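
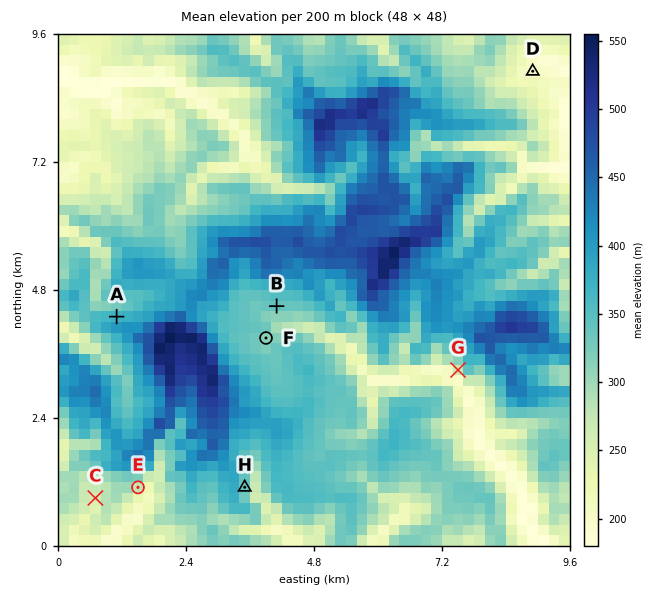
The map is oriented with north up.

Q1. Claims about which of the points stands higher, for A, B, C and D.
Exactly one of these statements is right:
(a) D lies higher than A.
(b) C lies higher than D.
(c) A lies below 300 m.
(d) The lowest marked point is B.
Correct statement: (b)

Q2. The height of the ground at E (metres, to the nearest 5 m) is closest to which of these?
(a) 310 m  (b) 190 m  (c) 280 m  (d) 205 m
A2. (c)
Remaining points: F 315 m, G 270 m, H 340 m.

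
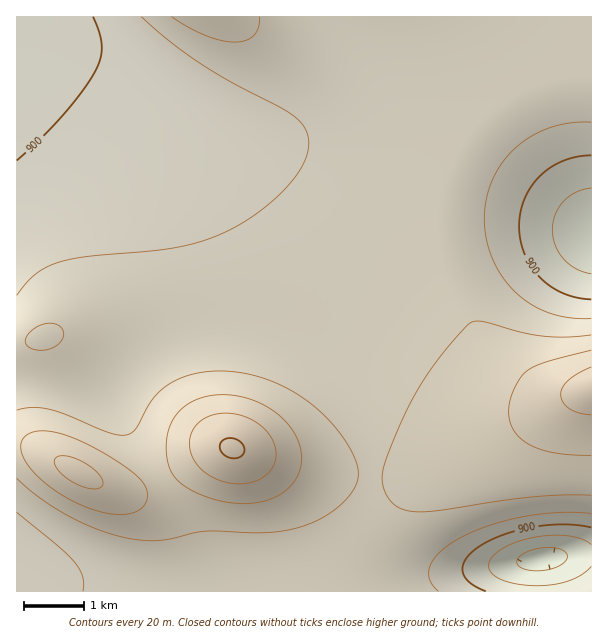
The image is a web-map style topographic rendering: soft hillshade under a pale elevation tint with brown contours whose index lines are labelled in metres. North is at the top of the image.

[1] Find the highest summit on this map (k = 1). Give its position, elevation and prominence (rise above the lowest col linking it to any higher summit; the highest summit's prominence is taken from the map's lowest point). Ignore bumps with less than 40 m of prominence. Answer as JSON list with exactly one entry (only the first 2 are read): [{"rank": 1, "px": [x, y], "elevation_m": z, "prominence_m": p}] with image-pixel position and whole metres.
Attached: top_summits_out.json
[{"rank": 1, "px": [233, 449], "elevation_m": 1002, "prominence_m": 150}]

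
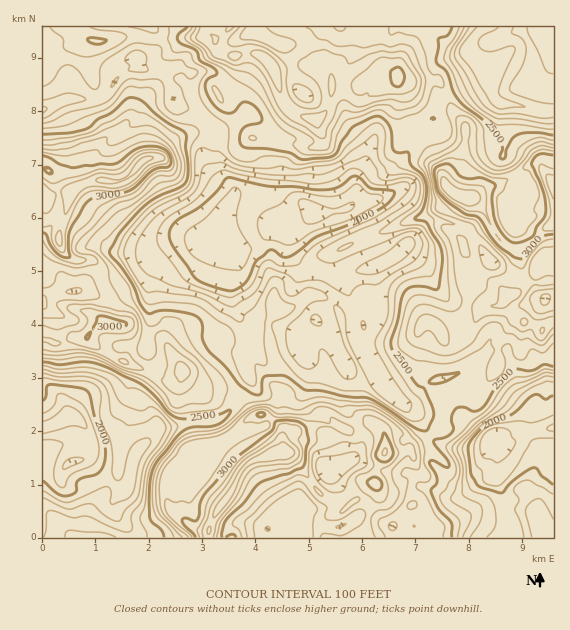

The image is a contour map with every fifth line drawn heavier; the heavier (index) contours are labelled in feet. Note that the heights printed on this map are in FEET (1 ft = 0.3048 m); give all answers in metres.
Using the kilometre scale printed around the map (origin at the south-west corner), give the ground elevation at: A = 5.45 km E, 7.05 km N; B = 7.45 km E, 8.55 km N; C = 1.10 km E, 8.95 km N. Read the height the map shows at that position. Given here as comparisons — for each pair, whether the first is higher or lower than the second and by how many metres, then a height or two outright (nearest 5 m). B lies higher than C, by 90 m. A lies lower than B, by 85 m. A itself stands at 715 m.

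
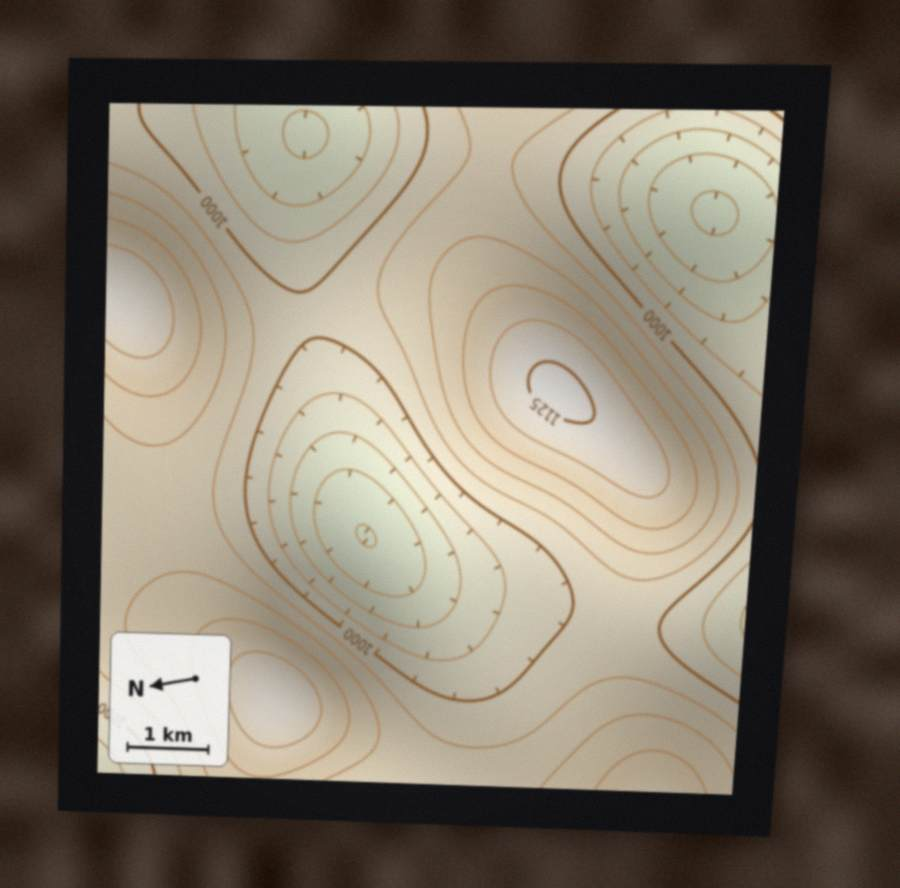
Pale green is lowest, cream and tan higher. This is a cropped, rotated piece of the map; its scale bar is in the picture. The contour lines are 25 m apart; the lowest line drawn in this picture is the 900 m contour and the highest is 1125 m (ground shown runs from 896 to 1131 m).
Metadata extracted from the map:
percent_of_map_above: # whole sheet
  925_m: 95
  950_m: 87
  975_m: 78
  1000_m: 64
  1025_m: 46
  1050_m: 27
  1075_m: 15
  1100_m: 7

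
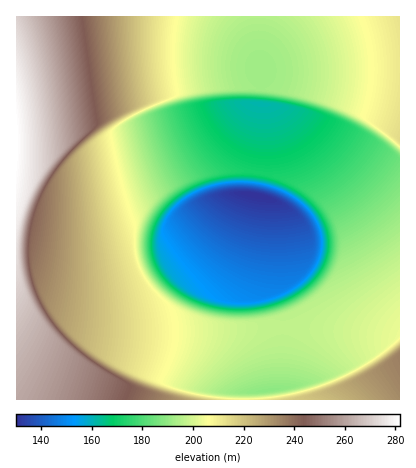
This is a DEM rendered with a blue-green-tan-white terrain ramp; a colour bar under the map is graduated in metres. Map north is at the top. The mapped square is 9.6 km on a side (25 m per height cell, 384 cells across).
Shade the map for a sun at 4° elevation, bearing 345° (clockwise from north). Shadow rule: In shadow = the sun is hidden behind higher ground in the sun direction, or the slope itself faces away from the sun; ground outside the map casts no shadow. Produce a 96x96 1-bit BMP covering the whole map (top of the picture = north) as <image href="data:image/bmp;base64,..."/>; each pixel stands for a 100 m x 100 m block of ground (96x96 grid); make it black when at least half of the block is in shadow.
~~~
<image width="96" height="96" href="data:image/bmp;base64,Qk2+BAAAAAAAAD4AAAAoAAAAYAAAAGAAAAABAAEAAAAAAIAEAAATCwAAEwsAAAIAAAAAAAAA////AAAAAAAAAAAAAAAAAAAAAAAAAAAAAAAAAAAAAAAAAAAAAAAAAAAAAAAAAAAAAAAAAAAAAAAAAAAAAAAAAAAAAAAAAAAAAAAAAAAAAAAAAAAAAAAAAAAAAAAAAAAAAAAAAAAAAAAAAAAAAAAAAAAAAAAAAAAAAAAAAAAAAAAAAAAAAAAAAAAAAAAAAAAAAAAAAAAAAAAAAAAAAAAAAAAAAAAAAAAAAAAAAAAAAAAAAAAAAAAAAAAAAAAAAAAAAAAAAAAAAAAAAAAAAAAAAAAAAAAAAAAAAAAAAAAAAAAAAAAAAAAAAAAAAAAAAAAAAAAAAAAAAAAAAAAAAAAAAAAAAAAAAAAAAAAAAAAAAAAAAAAAAAAAAAAAAAAAAAAAAAAAAAAAAAAAAAAAAAAAAAAAAAAAAAAAAAAAAAAAAAAAAAAAAAAAAAAAAAAAAAAAAAAAAAAAAAAAAAAAAAAAAAAAAAAAAAAAAAAAAAAAAAAAAAAAAAAAAAAAAAAAAAAAAAAAAAAAAAAAAAAAAAAAAAAAAAAAAAAAAAAAAAAAAAAAAAAAAAAAAAAAAAAAAAAAAAAAAAAAAAAAAAAAAAAAAAAAAAAAAAAAAAAAAAAAAAAAAAAAAAAAAAAAAAAAAAAAAAAAAAAAAAAAAAAAAAAAAAAAAAAAAAAAAAAAAAAAAAAAAAAAAAAAAAAAAAAAAAAAAAAAAAAAAAAAAAAAPAAAAAAAAAAQAAAAPgAAAAAAAAAYAAAAP4AAAAAAAAAYAAAAH8AAAAAAAAAcAAAAH/AAAAAAAAAcAAAAD/4AABwAAAAOAAAAB//wB/wAAAAPAAAAAf////wAAAAHAAAAAP////gAAAAHgAAAAD///+AAAAADwAAAAAf//wAAAAAD4AAAAAD/+AAAAAAB8AAAAAAAAAAAAAAA+AAAAAAAAAAAAAAAfAAAAAAAAAAAAAAAPgAAAAAAAAAAAAAAPwAAAAAAAAAAAAAAH8AAAAAAAAAAAAAAD+AAAAAAAAAAAAMAA/gAAAAAAAAAAA8AAfwAAAAAAAAAAB4AAP8AAAAAAAAAAHgAAD/AAAAAAAAAAfAAAB/wAAAAAAAAB+AAAAf+AAAAAAAAH4AAAAP/gAAAAAAA/gAAAAD/+AAAAAAH+AAAAAAf/4AAAAB/4AAAAAAH//4AAB//gAAAAAAA///////8AAAAAAAAH//////gAAAAAAAAAf////4AAAAAAAAAAA///8AAAAAAAAAAAAAAAAAAAAAAAAAAAAAAAAAAAAAAAAAAAAAAAAAAAAAAAAAAAAAAAAAAAAAAAAAAAAAAAAAAAAAAAAAAAAAAAAAAAAAAAAAAAAAAAAAAAAAAAAAAAAAAAAAAAAAAAAAAAAAAAAAAAAAAAAAAAAAAAAAAAAAAAAAAAAAAAAAAAAAAAAAAAAAAAAAAAAAAAAAAAAAAAAAAAAAAAAAAAAAAAAAAAAAAAAAAAAAAAAAAAAAAAAAAAAAAAAAAAAAAAAAAAAAAAAAAAAAAAAAAAAAAAAAAAAAAAAAAAAAAAAAAAAA="/>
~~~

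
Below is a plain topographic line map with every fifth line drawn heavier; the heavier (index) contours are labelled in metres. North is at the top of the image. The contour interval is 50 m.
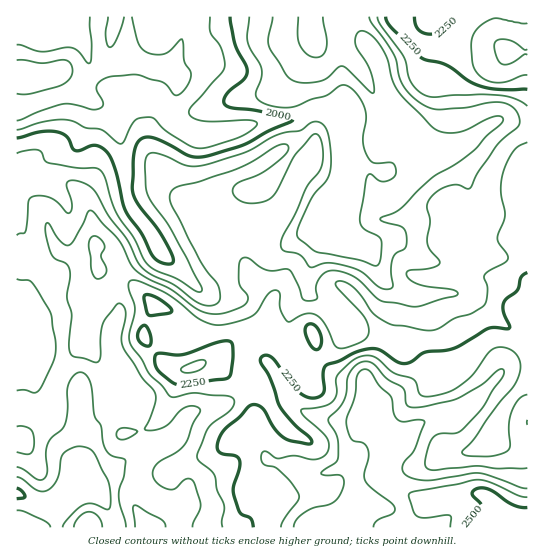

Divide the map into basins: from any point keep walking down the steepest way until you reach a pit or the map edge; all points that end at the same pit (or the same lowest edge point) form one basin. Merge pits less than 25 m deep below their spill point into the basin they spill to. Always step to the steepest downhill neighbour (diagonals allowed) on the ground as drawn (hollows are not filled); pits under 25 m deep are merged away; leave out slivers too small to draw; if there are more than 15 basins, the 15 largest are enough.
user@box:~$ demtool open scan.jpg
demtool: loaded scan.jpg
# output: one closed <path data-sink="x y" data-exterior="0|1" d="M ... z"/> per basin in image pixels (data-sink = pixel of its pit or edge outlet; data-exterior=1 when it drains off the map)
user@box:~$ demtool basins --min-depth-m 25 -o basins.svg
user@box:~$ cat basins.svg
<path data-sink="17 17" data-exterior="1" d="M527 16l-510 0-1 423 5 1 31-29 5-29 11-20 17-24 10-33-3-15 7-20 15 1 17 12 24 22-11 22 0 11 11 15 12 12 11 4 15-1 10-5 7 0 8 4 22 15 9 16 4 12 1 26-15 0-18 13-11 6-24 6-19 13-28 35 0 4 8 15 380 0z"/><path data-sink="17 494" data-exterior="1" d="M99 269l-7 21 3 15-10 33-17 24-11 20-4 27-32 31-5 1 1 87 129 0-7-19 32-40 15-8 24-6 29-19 16-1-2-25-4-12-9-16-30-19-7 0-16 6-9 0-11-4-23-27 0-11 11-22-36-32-5-2z"/>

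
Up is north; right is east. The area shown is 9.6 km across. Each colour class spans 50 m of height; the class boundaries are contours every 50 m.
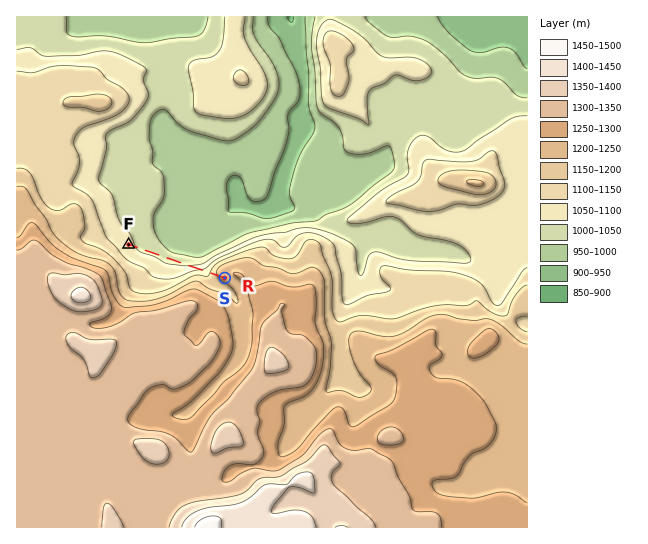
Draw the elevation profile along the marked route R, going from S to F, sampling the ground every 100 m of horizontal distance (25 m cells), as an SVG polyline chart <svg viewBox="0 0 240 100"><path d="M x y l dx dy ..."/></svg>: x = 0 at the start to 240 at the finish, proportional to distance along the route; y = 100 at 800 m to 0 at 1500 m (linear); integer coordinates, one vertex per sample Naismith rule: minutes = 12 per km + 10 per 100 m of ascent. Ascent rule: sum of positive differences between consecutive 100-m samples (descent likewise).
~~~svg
<svg viewBox="0 0 240 100"><path d="M0 39l13 2 12 4 13 5 12 5 13 3 13 3 12 3 13 1 12 1 13 1 13 0 12 0 13-1 12 0 13 0 13 0 12-1 13-1 12-2 1 0"/></svg>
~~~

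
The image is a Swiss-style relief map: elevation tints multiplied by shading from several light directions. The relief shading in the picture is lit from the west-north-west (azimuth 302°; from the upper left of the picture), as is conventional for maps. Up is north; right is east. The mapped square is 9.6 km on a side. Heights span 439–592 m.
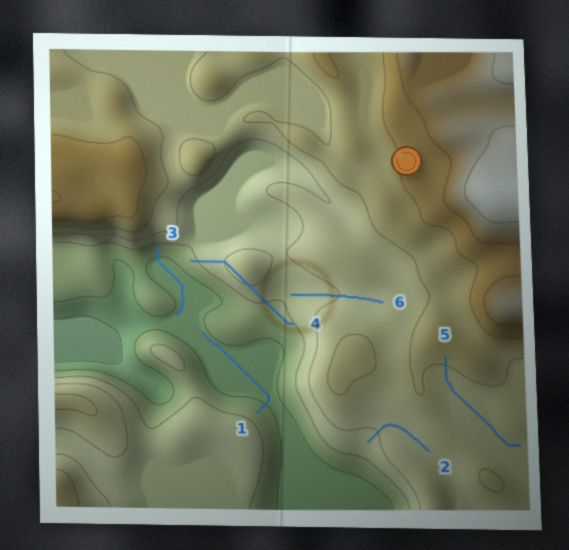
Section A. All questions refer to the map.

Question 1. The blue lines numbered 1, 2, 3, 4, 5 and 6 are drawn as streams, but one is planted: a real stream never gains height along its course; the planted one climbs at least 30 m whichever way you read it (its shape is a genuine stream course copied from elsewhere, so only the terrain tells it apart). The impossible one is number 4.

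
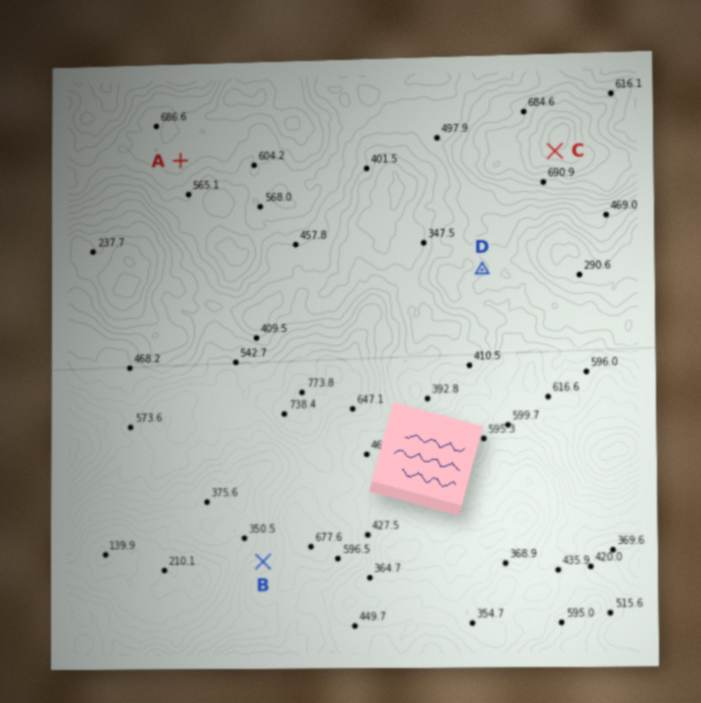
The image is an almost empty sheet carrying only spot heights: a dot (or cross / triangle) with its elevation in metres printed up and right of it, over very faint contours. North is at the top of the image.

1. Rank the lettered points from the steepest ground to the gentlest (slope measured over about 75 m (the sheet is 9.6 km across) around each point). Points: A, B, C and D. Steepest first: B C D A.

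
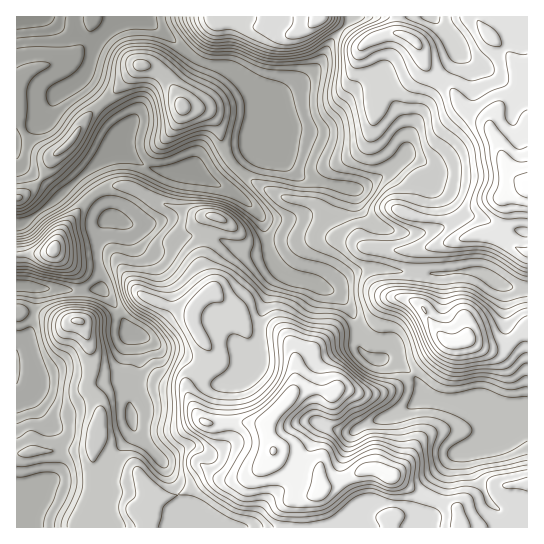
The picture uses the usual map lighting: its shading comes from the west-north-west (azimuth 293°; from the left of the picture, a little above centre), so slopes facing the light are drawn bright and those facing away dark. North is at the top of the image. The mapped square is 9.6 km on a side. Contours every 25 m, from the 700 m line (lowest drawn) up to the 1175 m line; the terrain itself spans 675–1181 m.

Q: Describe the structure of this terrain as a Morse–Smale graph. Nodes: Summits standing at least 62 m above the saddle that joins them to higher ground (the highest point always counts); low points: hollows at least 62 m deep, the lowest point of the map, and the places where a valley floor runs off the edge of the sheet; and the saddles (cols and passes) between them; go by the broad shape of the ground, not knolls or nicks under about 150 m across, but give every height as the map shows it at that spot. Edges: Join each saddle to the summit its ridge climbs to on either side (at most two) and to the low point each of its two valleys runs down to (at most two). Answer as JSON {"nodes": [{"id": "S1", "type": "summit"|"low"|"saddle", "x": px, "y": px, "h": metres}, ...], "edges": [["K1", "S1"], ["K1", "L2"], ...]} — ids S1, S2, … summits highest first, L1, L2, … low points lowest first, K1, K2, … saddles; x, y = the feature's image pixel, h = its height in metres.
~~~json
{"nodes": [
{"id": "S1", "type": "summit", "x": 527, "y": 182, "h": 1181},
{"id": "S2", "type": "summit", "x": 274, "y": 451, "h": 1177},
{"id": "S3", "type": "summit", "x": 465, "y": 339, "h": 1162},
{"id": "S4", "type": "summit", "x": 321, "y": 17, "h": 1097},
{"id": "S5", "type": "summit", "x": 54, "y": 249, "h": 1014},
{"id": "S6", "type": "summit", "x": 79, "y": 321, "h": 1004},
{"id": "S7", "type": "summit", "x": 182, "y": 106, "h": 960},
{"id": "L1", "type": "low", "x": 17, "y": 17, "h": 675},
{"id": "L2", "type": "low", "x": 17, "y": 225, "h": 727},
{"id": "L3", "type": "low", "x": 17, "y": 286, "h": 760},
{"id": "K1", "type": "saddle", "x": 343, "y": 29, "h": 948},
{"id": "K2", "type": "saddle", "x": 86, "y": 383, "h": 928},
{"id": "K3", "type": "saddle", "x": 413, "y": 374, "h": 926},
{"id": "K4", "type": "saddle", "x": 206, "y": 235, "h": 902},
{"id": "K5", "type": "saddle", "x": 34, "y": 313, "h": 844},
{"id": "K6", "type": "saddle", "x": 267, "y": 246, "h": 839},
{"id": "K7", "type": "saddle", "x": 95, "y": 193, "h": 838},
{"id": "K8", "type": "saddle", "x": 234, "y": 166, "h": 836},
{"id": "K9", "type": "saddle", "x": 119, "y": 311, "h": 828},
{"id": "K10", "type": "saddle", "x": 41, "y": 181, "h": 827},
{"id": "K11", "type": "saddle", "x": 98, "y": 258, "h": 818},
{"id": "K12", "type": "saddle", "x": 205, "y": 62, "h": 792}],
"edges": [["K1", "S1"], ["K1", "S4"], ["K1", "L1"], ["K2", "S2"], ["K2", "S6"], ["K2", "L1"], ["K3", "S2"], ["K3", "S3"], ["K3", "L1"], ["K4", "S1"], ["K4", "S2"], ["K4", "L1"], ["K4", "L3"], ["K5", "S6"], ["K5", "L1"], ["K5", "L3"], ["K6", "S1"], ["K6", "L1"], ["K6", "L2"], ["K7", "S1"], ["K7", "S5"], ["K7", "L2"], ["K7", "L3"], ["K8", "S1"], ["K8", "S7"], ["K8", "L1"], ["K8", "L2"], ["K9", "S2"], ["K9", "S6"], ["K9", "L1"], ["K9", "L3"], ["K10", "S7"], ["K10", "L1"], ["K10", "L2"], ["K11", "S2"], ["K11", "S5"], ["K11", "L3"], ["K12", "S4"], ["K12", "S7"], ["K12", "L1"]]}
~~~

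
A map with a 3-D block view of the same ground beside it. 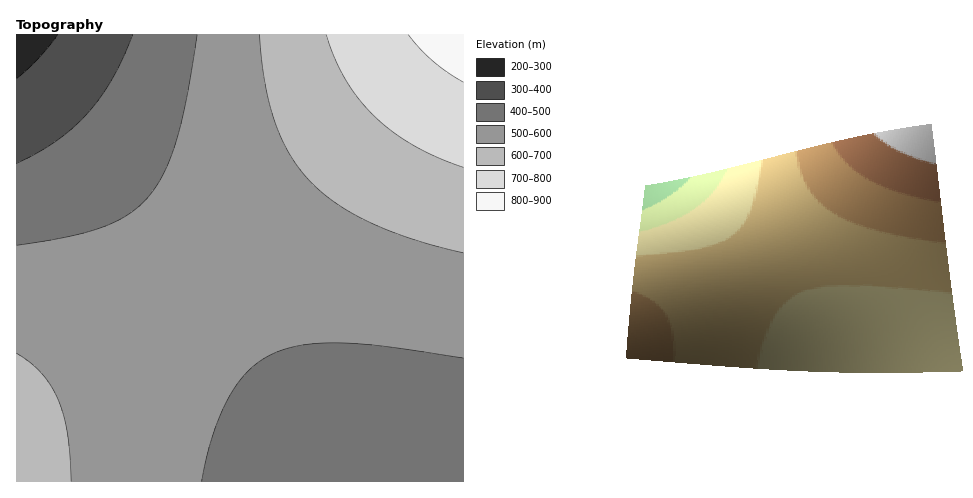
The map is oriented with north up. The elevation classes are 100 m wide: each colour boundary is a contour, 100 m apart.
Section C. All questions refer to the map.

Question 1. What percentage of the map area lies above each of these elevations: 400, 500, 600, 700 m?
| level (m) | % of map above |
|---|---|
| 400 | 95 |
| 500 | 69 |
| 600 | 20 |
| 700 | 6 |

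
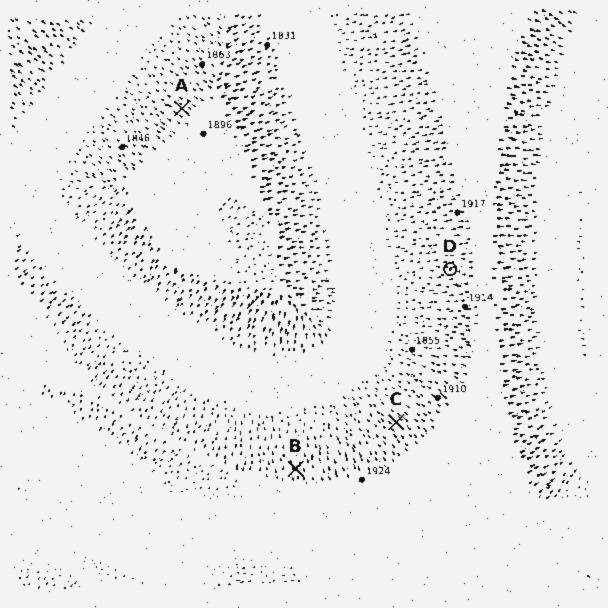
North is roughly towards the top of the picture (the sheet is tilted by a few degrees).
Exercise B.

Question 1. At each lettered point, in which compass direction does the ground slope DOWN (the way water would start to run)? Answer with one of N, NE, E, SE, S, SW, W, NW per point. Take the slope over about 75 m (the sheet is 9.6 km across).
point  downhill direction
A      NW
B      N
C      NW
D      W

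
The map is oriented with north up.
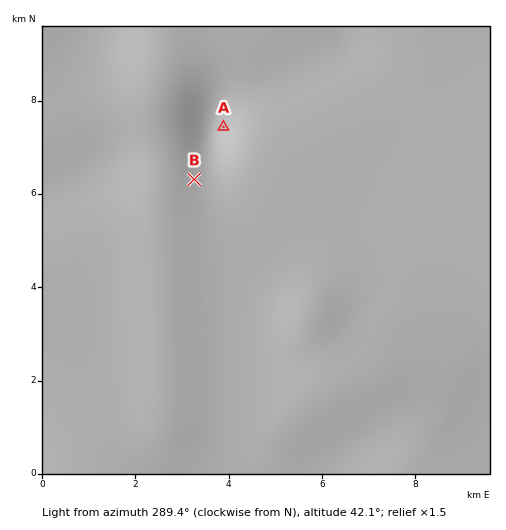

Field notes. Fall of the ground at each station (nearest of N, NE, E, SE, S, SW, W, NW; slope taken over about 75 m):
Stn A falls W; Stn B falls NE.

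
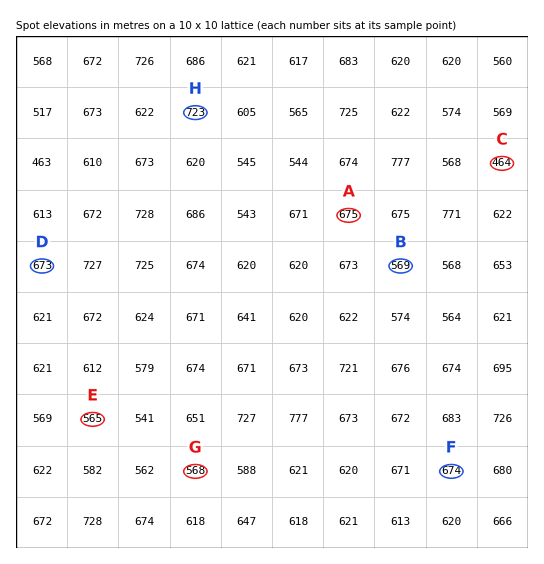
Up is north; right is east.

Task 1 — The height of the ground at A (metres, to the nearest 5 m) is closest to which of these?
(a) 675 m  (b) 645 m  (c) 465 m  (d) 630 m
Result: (a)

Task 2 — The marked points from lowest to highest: G F H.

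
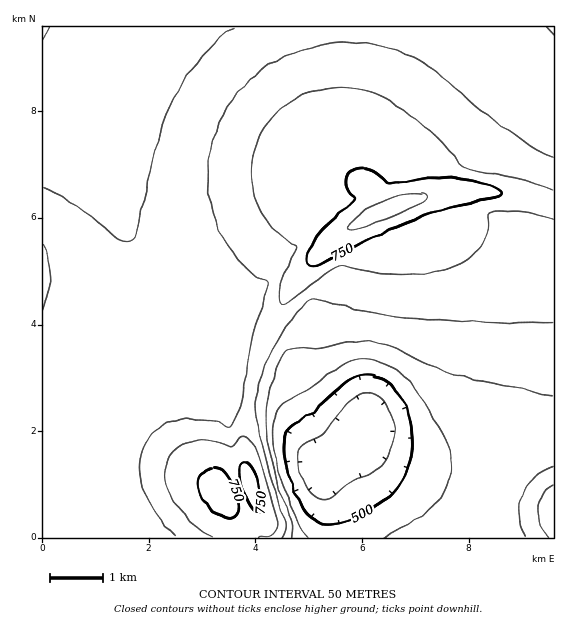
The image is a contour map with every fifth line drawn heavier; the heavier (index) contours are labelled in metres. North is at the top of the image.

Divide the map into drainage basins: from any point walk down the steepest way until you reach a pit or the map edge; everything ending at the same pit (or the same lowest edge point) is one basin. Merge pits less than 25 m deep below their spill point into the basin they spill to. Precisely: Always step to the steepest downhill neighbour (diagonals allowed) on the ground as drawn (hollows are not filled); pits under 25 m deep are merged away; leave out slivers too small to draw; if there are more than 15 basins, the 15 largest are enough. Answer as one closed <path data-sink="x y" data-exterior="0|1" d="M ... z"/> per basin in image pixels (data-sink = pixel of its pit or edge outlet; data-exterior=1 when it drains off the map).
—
<path data-sink="43 27" data-exterior="1" d="M553 26l-511 1 1 511 195-1-4-21-13-19 29-12-5-20-2-24 7-50 7-30 20-50 17-28 19-23 27-25 32-20 28-12 29-8 32-4 30 0 24 3 34 9 5 0z"/><path data-sink="365 431" data-exterior="0" d="M491 191l-30 0-32 4-29 8-23 10-28 16-16 12-20 19-19 23-11 16-16 32-14 46-10 64 2 24 5 20-29 12 13 19 5 22 315-1 0-333-33-9z"/>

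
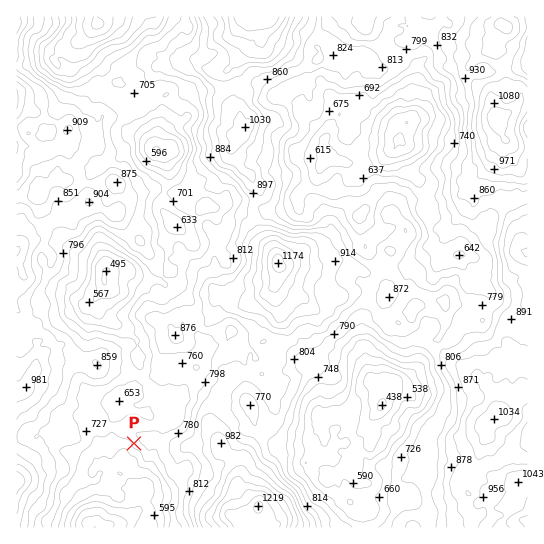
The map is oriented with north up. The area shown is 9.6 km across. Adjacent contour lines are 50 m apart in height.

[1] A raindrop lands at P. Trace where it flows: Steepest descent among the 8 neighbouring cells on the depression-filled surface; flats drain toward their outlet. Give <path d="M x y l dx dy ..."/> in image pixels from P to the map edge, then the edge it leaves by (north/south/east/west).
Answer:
<path d="M134 443l-1 2-3 0-7 8 0 6-2 3 0 11 10 10 4 0 8 8 0 3-6 8 1 1 0 7-12 12-9 0-2 1-2 0-4 4"/>
exit: south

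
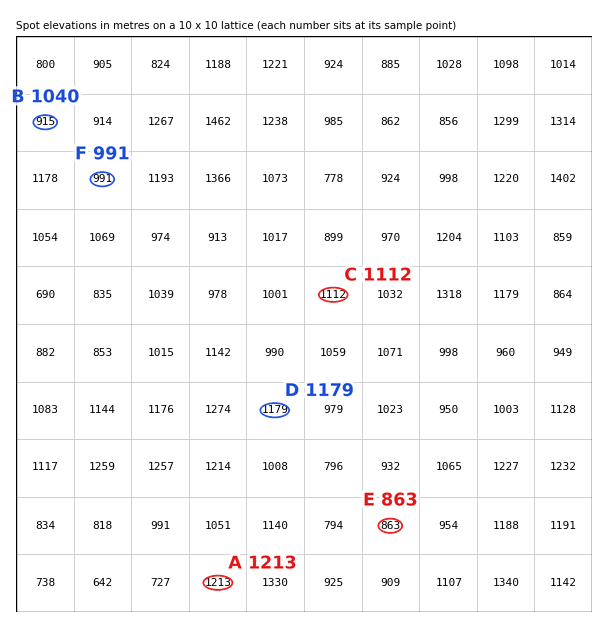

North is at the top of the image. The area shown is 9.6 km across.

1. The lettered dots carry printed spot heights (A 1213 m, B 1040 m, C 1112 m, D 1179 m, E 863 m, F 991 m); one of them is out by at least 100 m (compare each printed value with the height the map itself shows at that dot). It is B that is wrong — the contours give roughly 915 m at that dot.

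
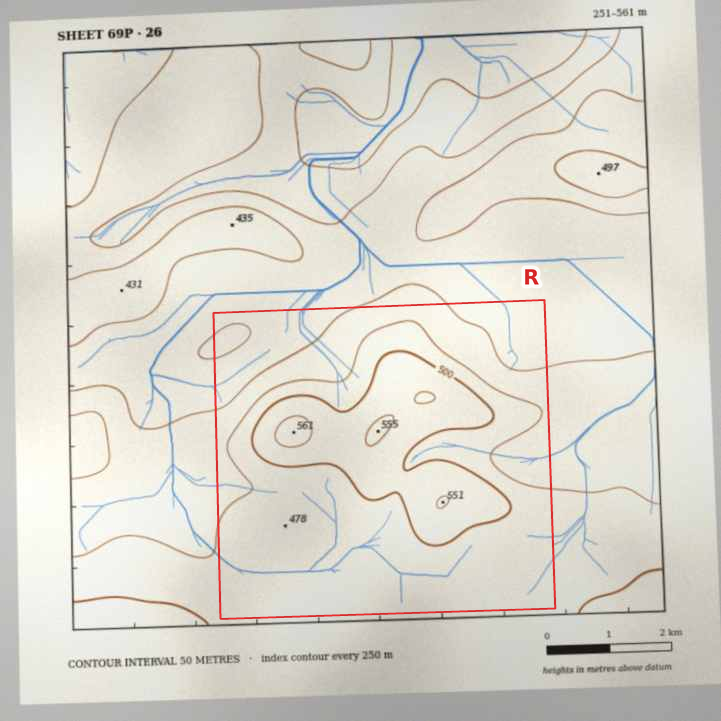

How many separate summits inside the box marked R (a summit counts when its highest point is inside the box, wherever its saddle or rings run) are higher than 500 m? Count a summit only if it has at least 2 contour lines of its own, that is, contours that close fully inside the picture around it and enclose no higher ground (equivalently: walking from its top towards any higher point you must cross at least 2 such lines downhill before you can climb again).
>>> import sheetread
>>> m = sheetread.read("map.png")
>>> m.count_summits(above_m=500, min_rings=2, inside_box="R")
1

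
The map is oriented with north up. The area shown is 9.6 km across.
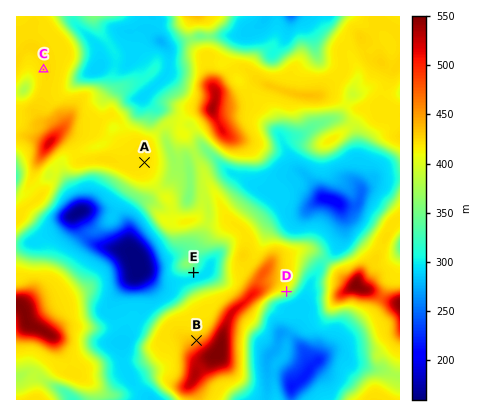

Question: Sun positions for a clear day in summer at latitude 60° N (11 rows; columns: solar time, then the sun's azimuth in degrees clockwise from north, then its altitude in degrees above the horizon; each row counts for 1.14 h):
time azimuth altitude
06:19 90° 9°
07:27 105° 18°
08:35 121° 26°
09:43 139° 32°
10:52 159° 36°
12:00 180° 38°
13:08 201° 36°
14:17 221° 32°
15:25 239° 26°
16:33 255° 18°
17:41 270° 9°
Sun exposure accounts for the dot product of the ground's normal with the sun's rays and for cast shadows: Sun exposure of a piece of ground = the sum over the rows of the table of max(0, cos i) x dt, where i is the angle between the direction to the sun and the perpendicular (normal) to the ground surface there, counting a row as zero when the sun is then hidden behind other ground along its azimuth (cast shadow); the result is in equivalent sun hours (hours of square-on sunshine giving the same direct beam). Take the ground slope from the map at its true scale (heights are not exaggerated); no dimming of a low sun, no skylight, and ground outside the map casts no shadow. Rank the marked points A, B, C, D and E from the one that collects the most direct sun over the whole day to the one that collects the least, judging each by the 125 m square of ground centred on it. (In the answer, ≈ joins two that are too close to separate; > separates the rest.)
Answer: D ≈ E > C ≈ A > B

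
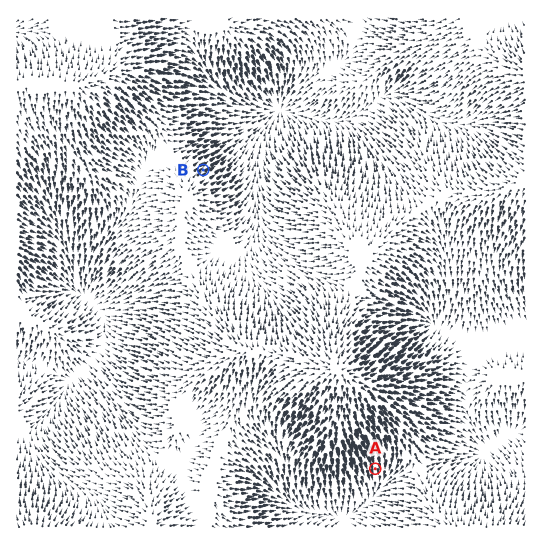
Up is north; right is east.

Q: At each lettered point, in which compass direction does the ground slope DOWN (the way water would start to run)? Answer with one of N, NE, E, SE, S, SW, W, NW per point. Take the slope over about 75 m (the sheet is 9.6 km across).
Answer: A S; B NE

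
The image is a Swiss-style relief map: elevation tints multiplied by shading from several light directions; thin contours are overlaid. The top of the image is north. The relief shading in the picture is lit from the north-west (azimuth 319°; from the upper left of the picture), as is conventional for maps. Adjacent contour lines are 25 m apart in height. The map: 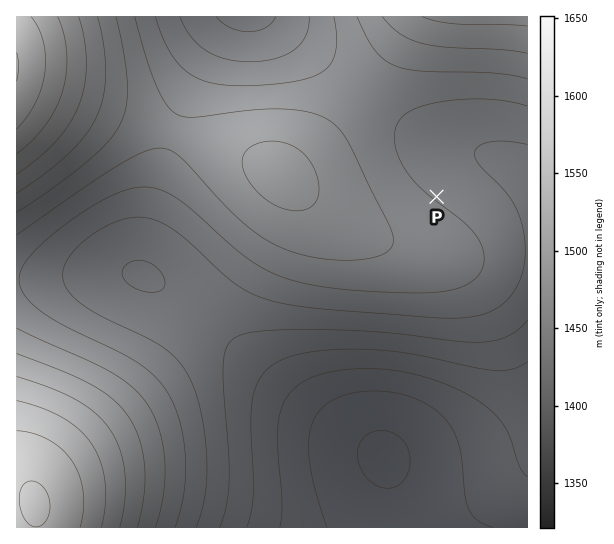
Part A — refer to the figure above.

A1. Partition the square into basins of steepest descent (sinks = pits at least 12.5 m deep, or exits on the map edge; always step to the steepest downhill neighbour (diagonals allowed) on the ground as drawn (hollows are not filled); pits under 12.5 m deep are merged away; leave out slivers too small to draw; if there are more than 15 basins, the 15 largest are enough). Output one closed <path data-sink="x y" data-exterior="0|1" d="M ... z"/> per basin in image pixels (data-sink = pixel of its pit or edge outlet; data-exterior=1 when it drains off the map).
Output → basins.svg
<path data-sink="385 457" data-exterior="0" d="M527 16l-113 0-31 49-40 50-42 45-19 13-31-14-212-72-18-6-5 1 1 446 511-1z"/><path data-sink="247 17" data-exterior="1" d="M413 16l-396 0-1 65 23 6 212 72 31 14 21-15 53-59 33-44z"/>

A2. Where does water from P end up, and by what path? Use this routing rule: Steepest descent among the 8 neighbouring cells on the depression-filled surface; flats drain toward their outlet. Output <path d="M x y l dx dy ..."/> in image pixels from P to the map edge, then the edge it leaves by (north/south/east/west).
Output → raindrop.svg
<path d="M437 197l37-38 28 0 13 7 12 8"/>
exit: east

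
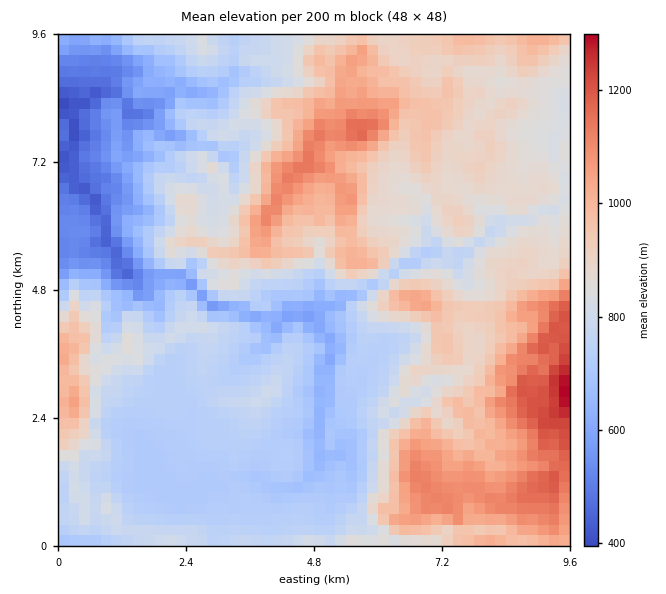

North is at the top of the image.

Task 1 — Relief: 390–1310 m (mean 830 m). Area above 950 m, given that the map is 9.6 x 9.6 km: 21.9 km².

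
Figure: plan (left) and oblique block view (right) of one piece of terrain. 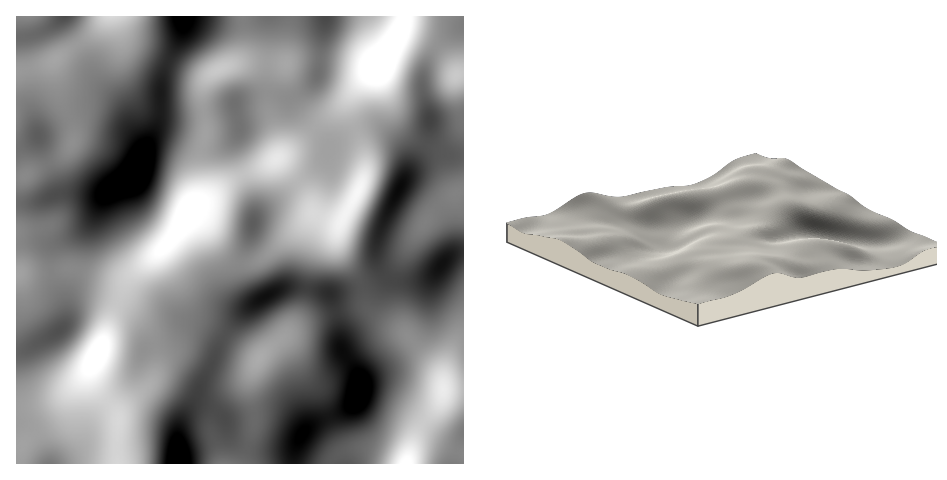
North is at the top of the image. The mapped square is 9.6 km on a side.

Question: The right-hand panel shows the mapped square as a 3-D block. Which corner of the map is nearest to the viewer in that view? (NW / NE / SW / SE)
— SW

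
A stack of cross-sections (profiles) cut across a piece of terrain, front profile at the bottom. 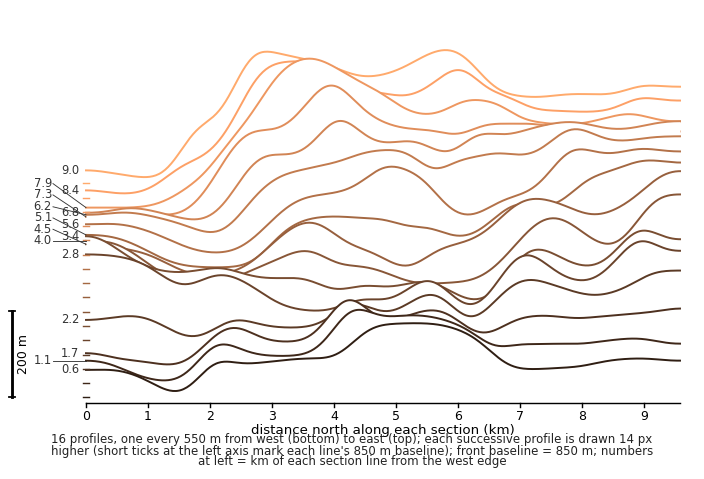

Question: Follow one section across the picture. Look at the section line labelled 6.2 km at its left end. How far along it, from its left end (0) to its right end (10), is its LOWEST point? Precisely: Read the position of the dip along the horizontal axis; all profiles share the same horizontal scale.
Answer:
2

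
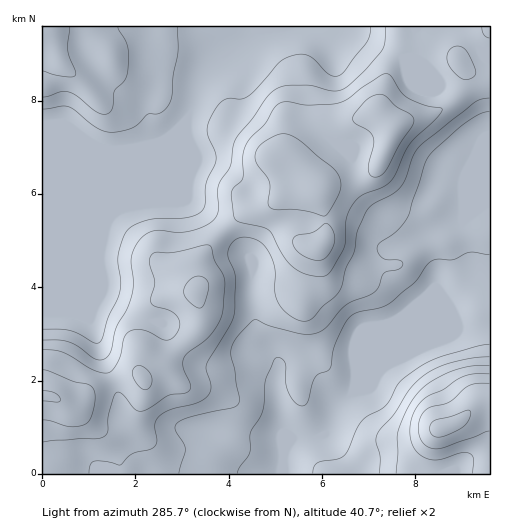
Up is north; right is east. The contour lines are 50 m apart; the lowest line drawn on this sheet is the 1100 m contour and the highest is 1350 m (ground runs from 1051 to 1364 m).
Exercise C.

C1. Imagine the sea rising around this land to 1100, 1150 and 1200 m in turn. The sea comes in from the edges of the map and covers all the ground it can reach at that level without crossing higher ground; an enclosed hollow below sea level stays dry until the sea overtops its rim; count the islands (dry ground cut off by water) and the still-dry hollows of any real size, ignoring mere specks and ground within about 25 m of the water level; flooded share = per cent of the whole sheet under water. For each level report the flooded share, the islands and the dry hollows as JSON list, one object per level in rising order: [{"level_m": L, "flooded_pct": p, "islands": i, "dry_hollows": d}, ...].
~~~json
[{"level_m": 1100, "flooded_pct": 11, "islands": 0, "dry_hollows": 0}, {"level_m": 1150, "flooded_pct": 42, "islands": 0, "dry_hollows": 0}, {"level_m": 1200, "flooded_pct": 59, "islands": 0, "dry_hollows": 0}]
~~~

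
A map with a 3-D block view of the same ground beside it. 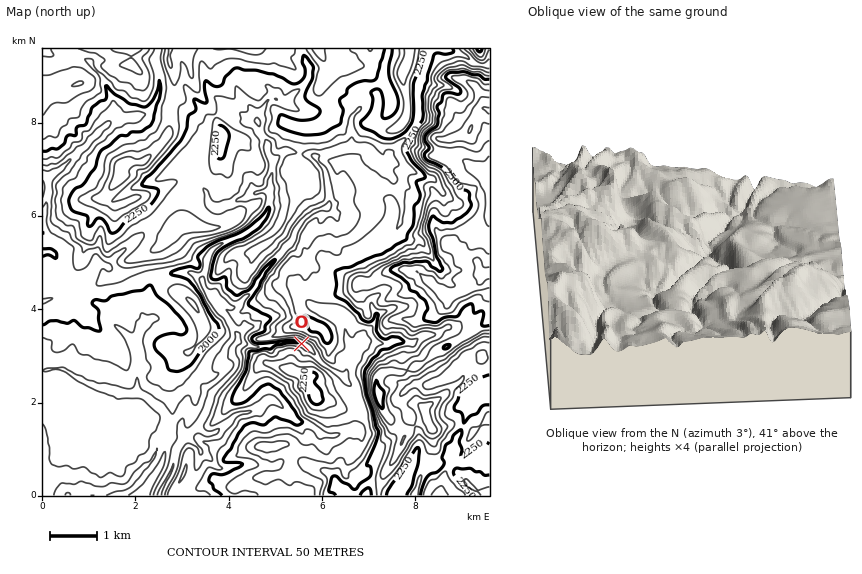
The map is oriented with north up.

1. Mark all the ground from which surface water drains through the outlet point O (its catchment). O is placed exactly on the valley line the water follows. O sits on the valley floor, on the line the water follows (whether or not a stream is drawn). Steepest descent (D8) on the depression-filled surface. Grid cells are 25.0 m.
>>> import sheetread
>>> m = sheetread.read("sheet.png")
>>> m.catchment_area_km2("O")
7.753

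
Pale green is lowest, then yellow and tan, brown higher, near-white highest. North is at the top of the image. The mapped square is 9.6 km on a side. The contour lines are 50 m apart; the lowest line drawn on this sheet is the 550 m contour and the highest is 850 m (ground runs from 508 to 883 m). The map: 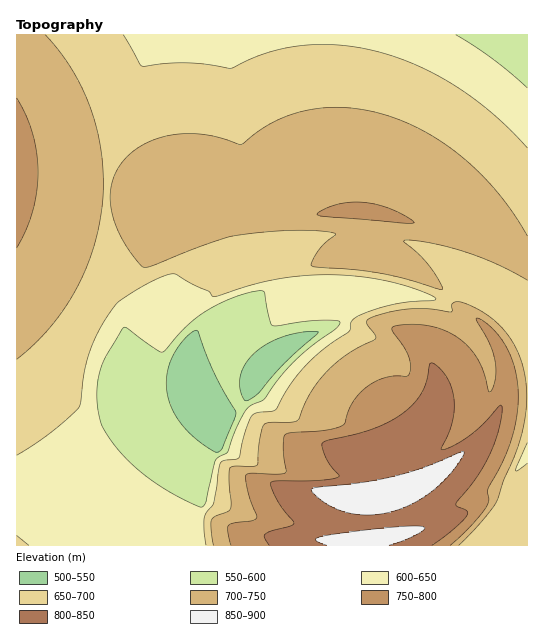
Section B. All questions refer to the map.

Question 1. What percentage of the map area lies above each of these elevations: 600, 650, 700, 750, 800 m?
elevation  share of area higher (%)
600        90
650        73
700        46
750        16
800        8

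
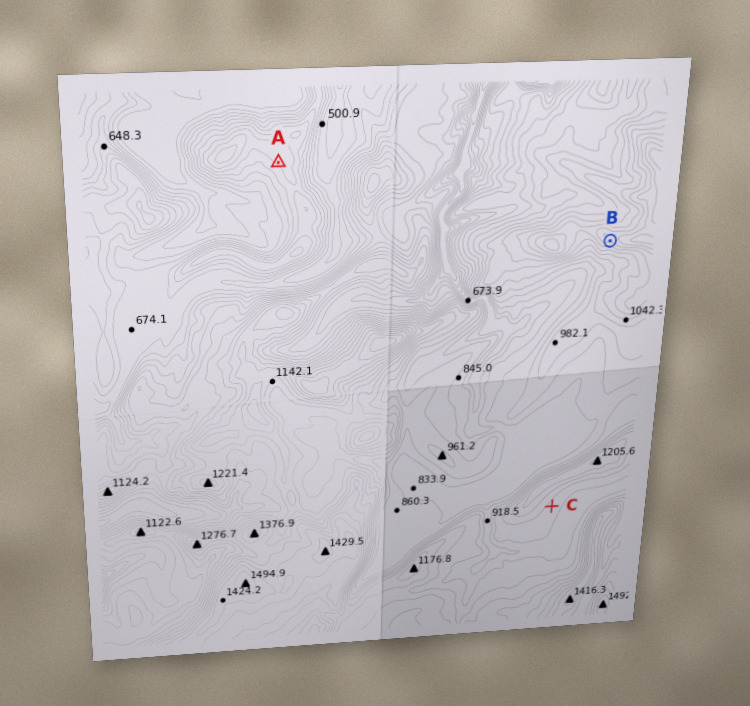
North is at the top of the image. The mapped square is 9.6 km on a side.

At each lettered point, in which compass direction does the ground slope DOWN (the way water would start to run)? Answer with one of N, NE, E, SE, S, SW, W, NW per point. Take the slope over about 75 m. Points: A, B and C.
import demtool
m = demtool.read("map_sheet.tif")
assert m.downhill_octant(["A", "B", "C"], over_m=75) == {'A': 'SW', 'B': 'S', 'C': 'SE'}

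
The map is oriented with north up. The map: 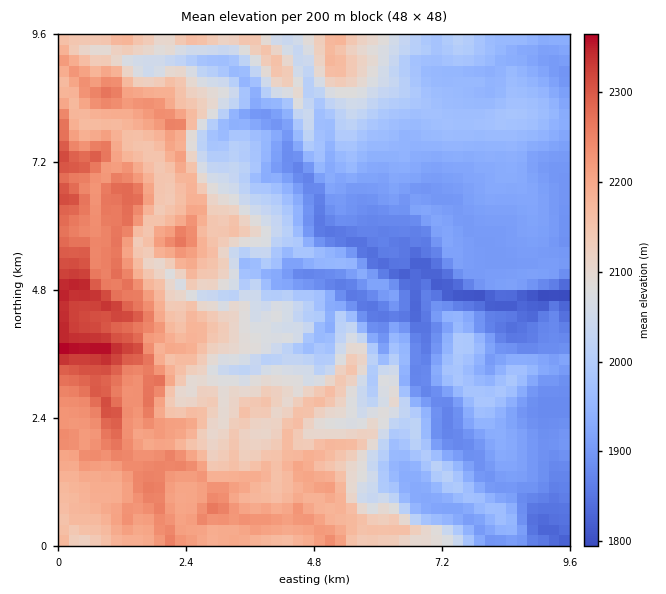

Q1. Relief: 1780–2370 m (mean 2050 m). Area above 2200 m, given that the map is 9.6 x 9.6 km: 17.1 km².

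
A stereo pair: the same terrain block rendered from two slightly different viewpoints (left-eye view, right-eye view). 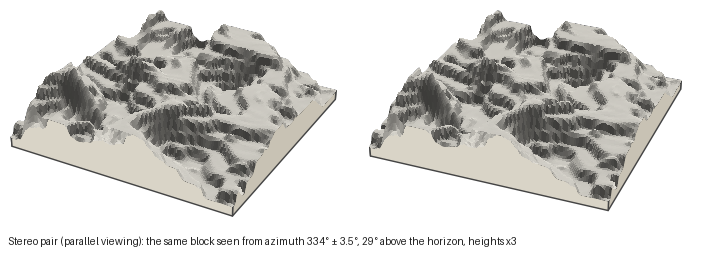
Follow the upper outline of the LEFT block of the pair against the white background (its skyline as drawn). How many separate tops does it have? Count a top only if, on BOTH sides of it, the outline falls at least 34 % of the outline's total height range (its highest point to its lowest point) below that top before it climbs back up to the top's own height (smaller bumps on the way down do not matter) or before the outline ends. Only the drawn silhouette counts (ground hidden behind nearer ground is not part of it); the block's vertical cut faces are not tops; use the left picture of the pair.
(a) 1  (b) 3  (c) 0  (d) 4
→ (a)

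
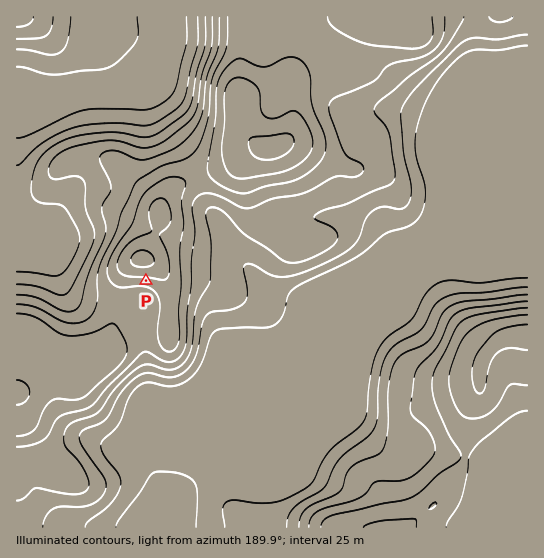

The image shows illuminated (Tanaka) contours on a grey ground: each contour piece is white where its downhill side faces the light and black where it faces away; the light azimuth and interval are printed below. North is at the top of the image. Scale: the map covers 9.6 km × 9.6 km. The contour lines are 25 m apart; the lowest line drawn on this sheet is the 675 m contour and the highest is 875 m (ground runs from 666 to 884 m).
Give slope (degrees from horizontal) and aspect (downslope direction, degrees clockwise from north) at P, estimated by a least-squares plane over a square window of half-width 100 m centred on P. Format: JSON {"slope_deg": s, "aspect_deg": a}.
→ {"slope_deg": 8, "aspect_deg": 188}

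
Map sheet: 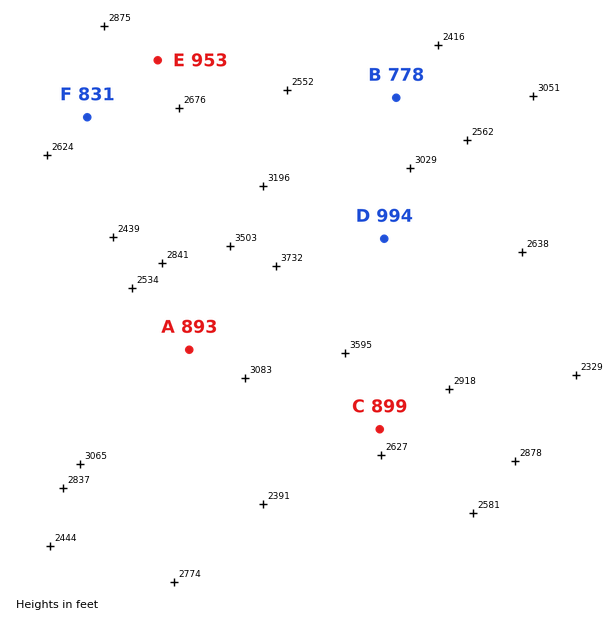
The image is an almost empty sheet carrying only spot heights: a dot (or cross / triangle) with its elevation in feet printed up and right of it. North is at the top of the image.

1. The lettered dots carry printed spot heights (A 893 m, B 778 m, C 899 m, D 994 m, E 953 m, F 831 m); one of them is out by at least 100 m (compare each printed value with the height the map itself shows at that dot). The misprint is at E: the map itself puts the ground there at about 803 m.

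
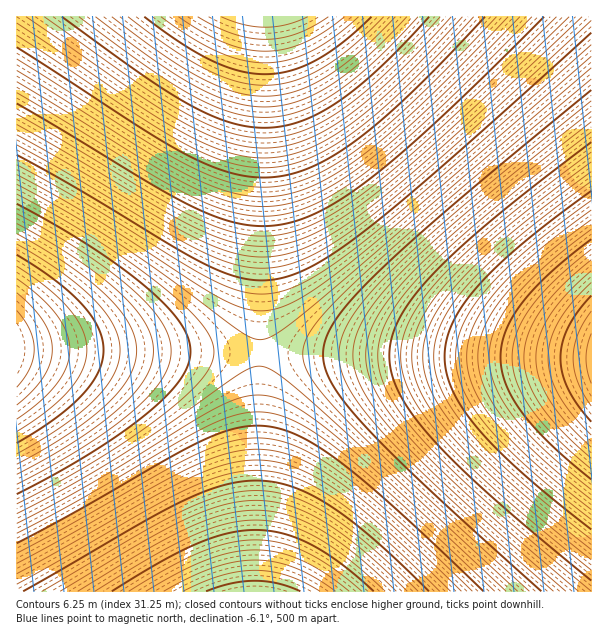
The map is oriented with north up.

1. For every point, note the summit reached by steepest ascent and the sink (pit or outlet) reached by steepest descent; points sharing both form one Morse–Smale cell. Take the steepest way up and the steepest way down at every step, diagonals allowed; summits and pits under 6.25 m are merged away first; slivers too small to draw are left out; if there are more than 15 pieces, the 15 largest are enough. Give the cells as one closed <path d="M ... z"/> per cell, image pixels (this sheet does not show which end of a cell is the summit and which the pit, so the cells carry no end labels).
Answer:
<path d="M591 16l-326 1-5 337 332 3z"/><path d="M264 16l-248 1 1 332 242 4z"/><path d="M356 354l-97 0-3 237 335 1 1-233-26-3z"/><path d="M38 349l-22 1 0 241 239 1 3-40 1-198-10-2z"/>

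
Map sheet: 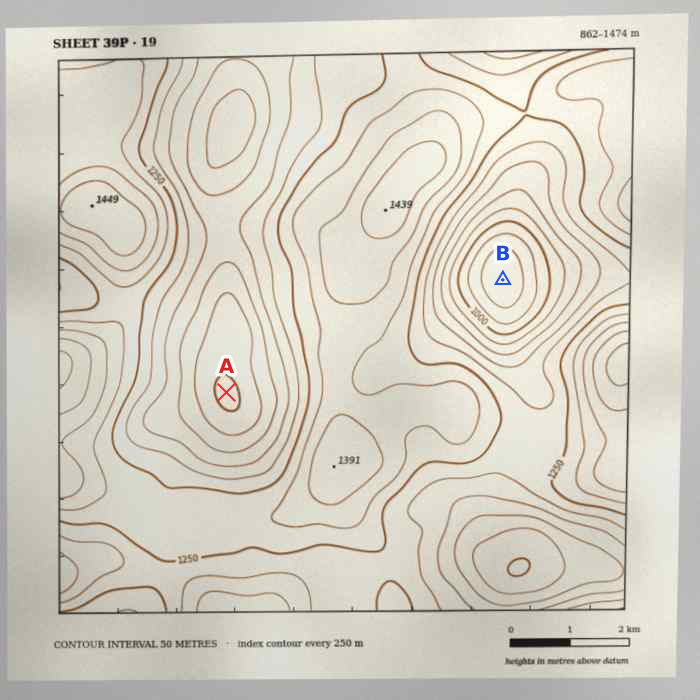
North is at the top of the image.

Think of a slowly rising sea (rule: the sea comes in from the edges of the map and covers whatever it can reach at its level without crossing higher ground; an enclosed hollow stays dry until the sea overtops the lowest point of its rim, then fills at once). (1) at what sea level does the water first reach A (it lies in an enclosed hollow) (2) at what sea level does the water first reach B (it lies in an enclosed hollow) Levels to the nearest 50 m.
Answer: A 1150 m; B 1200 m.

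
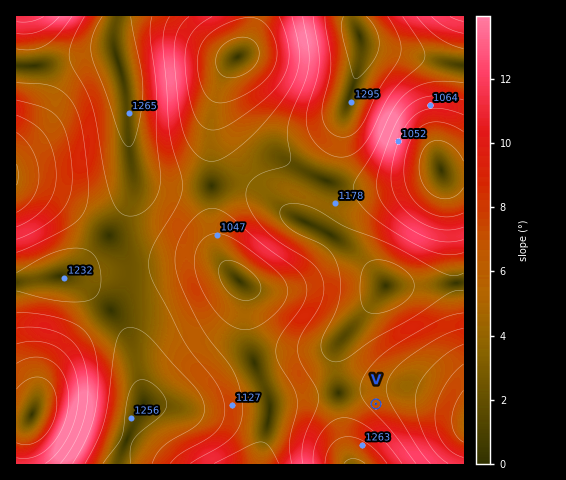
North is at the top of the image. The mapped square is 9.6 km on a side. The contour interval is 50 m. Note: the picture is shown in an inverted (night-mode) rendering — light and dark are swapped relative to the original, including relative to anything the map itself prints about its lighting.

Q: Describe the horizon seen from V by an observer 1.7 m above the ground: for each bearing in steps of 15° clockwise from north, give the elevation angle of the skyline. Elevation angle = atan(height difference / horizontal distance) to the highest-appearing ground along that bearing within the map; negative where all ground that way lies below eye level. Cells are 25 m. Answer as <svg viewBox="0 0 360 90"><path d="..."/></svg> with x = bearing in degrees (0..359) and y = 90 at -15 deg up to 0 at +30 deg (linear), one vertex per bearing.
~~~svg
<svg viewBox="0 0 360 90"><path d="M0 53l15 1 15 3 15 3 15 6 15 4 15 1 15-1 15-4 15-4 15-5 15-6 15-4 15-3 15 0 15 2 15 1 15 2 15 2 15 2 15 1 15 0 15-1 15 0"/></svg>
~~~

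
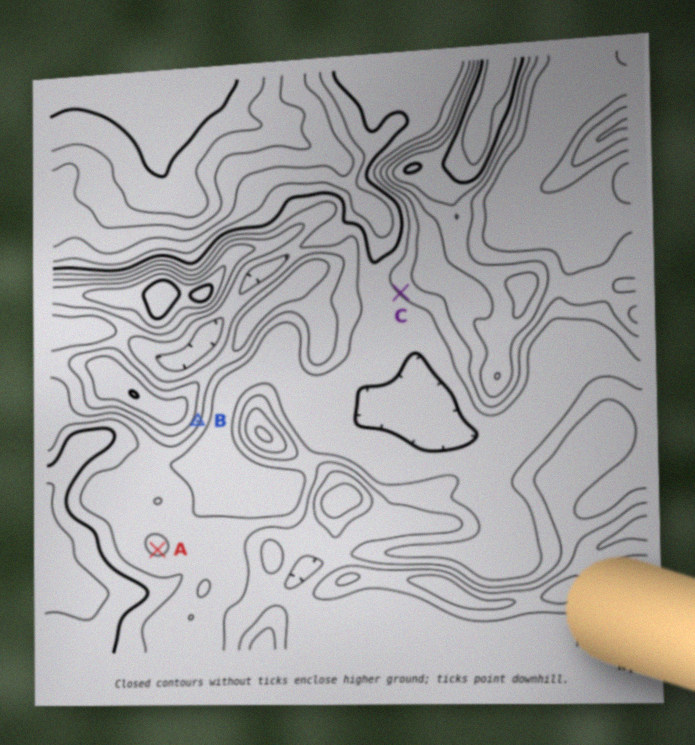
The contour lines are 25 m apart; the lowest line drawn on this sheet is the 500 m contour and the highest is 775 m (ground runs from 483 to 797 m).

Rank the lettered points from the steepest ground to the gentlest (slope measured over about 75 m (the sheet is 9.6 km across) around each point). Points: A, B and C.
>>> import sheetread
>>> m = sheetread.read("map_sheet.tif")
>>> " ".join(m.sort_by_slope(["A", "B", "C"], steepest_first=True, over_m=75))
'B C A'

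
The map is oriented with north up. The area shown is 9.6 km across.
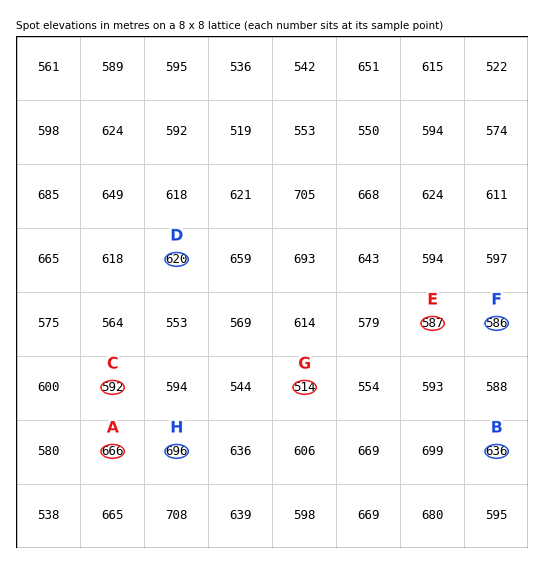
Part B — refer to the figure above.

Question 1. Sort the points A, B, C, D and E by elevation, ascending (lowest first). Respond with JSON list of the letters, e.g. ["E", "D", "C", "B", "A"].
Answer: ["E", "C", "D", "B", "A"]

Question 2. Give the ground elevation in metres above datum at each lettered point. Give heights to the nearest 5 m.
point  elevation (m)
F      585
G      515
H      695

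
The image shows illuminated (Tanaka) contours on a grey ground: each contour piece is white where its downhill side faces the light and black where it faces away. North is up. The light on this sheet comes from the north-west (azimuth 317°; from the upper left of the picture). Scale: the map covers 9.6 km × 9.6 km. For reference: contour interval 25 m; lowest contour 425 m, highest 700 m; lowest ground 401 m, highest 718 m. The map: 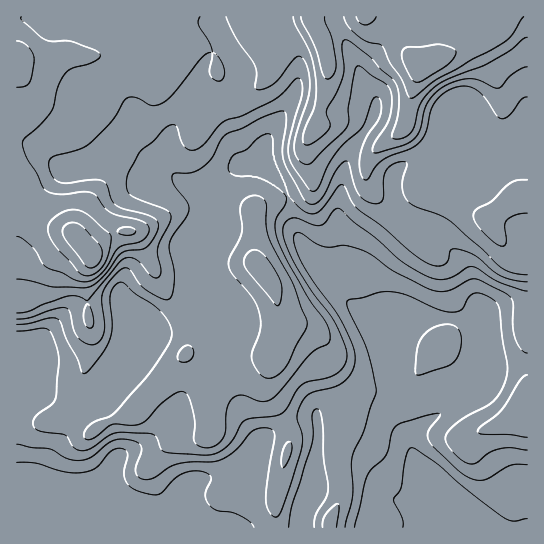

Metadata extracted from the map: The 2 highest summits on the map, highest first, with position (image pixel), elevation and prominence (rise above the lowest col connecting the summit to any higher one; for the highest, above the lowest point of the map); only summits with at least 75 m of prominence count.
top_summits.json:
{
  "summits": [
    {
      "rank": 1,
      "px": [90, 253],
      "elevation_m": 718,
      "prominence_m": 317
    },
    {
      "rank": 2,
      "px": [425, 66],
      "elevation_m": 716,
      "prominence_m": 95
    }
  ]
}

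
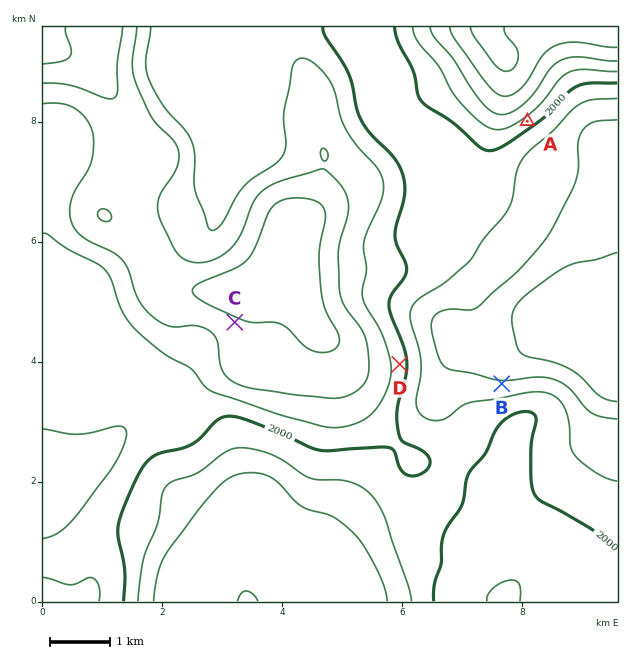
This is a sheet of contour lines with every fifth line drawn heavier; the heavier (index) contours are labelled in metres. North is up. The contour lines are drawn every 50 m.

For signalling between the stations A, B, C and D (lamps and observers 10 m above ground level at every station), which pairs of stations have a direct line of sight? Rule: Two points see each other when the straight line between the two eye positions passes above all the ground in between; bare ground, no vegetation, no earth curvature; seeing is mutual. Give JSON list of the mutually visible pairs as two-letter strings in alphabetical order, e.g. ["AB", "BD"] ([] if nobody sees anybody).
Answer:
["AB", "AD", "BD"]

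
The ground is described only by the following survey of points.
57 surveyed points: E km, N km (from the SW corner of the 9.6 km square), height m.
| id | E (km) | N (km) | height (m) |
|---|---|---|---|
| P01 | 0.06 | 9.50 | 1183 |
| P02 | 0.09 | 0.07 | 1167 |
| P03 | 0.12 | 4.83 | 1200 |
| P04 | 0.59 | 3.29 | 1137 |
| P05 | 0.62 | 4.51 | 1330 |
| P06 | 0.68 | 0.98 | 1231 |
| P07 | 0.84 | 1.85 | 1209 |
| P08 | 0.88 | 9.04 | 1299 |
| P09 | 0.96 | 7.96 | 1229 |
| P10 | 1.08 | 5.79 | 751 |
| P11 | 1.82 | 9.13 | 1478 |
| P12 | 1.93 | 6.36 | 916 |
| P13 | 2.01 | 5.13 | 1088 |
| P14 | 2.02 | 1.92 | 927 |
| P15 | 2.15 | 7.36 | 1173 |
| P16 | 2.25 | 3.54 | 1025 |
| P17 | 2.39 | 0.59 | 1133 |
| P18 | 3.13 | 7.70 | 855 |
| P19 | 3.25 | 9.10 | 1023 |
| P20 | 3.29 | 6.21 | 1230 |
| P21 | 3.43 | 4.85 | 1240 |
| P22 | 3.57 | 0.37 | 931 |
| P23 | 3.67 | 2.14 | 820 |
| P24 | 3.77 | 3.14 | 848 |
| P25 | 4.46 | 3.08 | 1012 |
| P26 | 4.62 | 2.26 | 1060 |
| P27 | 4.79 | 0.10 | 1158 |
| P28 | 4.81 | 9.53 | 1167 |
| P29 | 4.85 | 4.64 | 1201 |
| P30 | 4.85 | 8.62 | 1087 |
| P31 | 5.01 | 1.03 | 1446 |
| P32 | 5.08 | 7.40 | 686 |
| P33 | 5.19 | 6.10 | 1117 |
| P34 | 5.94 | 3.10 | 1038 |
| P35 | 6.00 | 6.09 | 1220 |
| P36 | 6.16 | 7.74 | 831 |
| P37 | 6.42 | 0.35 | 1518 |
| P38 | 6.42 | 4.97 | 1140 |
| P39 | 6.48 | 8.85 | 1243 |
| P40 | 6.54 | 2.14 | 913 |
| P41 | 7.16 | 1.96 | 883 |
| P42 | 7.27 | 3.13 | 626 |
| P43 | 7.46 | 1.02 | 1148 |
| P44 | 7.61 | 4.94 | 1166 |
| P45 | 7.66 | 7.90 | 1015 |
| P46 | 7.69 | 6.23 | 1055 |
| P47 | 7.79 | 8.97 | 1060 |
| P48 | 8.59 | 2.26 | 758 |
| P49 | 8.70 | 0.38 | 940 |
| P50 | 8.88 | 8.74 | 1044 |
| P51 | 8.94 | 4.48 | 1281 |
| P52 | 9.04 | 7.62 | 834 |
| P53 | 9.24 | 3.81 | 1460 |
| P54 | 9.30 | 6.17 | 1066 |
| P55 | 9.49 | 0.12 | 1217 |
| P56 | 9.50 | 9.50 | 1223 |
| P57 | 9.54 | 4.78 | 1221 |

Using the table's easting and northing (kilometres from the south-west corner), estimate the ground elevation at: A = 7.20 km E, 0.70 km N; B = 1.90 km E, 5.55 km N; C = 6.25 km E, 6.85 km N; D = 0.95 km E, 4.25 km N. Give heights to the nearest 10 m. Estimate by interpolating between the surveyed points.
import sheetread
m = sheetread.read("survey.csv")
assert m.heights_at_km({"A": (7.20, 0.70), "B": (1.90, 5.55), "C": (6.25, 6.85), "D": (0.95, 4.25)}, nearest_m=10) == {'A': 1260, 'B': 930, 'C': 890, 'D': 1370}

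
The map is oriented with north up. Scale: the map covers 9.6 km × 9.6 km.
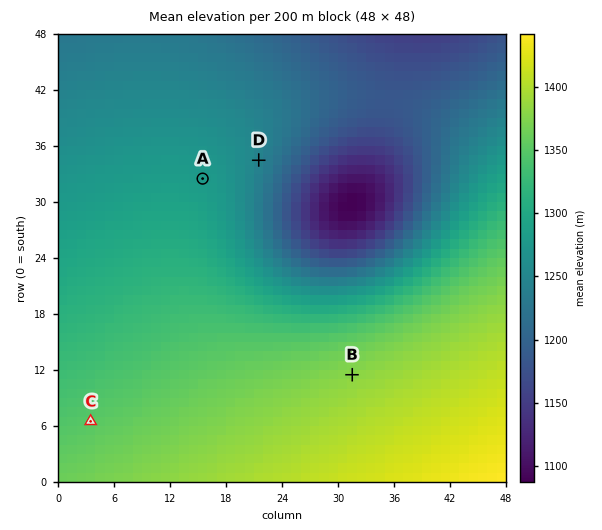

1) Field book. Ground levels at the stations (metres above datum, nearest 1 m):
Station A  1280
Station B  1379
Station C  1350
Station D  1245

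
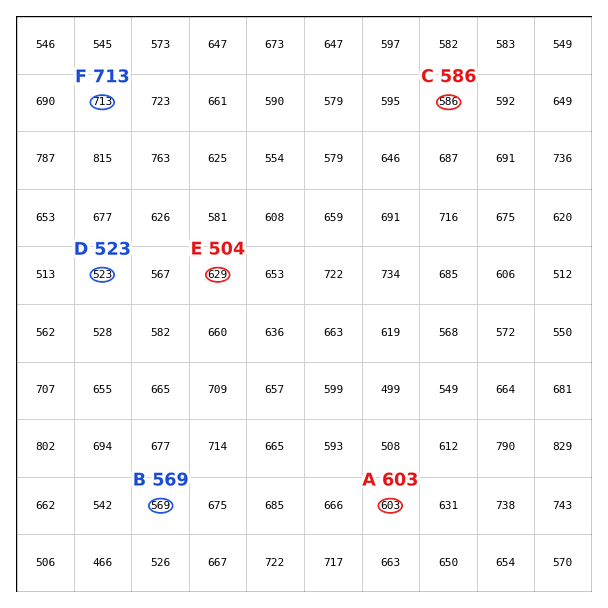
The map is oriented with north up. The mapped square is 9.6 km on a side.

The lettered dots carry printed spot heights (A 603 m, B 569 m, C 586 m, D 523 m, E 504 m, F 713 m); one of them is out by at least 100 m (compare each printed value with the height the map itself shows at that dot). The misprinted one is E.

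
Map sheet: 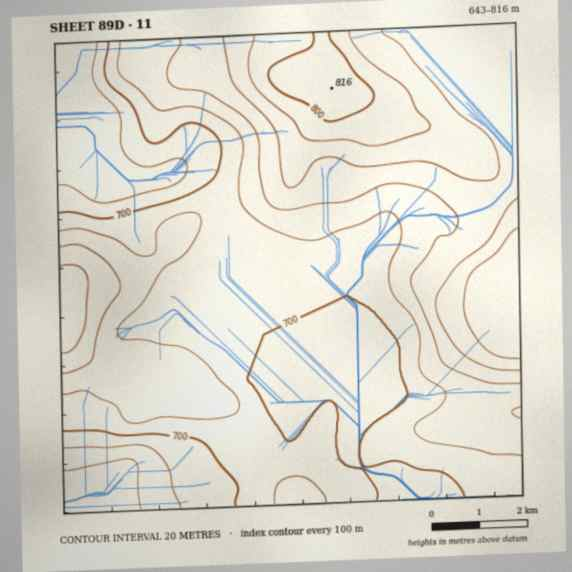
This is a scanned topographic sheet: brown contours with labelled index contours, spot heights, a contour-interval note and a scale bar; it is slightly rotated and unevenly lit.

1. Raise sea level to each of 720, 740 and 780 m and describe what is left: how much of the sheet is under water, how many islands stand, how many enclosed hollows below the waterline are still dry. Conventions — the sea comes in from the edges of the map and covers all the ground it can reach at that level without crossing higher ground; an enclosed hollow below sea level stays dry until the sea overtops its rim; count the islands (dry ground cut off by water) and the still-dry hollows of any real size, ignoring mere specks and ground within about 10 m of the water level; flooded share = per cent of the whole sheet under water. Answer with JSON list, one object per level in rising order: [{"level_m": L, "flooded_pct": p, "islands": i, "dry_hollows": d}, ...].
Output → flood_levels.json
[{"level_m": 720, "flooded_pct": 50, "islands": 0, "dry_hollows": 0}, {"level_m": 740, "flooded_pct": 68, "islands": 0, "dry_hollows": 0}, {"level_m": 780, "flooded_pct": 91, "islands": 0, "dry_hollows": 0}]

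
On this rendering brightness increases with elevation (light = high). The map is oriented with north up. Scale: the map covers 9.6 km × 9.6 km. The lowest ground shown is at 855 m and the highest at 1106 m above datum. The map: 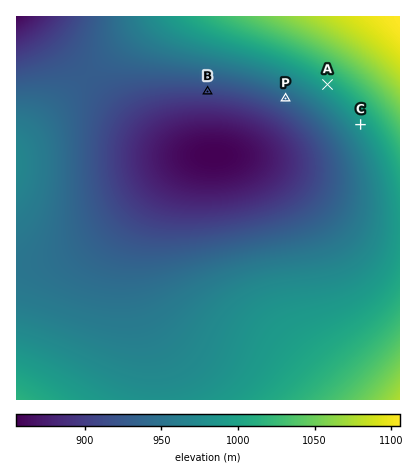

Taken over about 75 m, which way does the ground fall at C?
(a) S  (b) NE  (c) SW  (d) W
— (c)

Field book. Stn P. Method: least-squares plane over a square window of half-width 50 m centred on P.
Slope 4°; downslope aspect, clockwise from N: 208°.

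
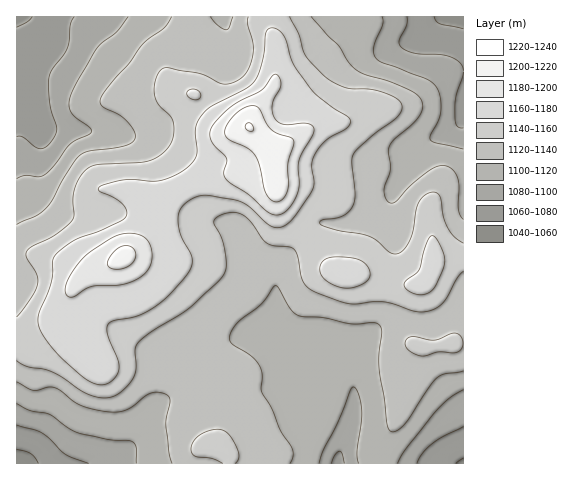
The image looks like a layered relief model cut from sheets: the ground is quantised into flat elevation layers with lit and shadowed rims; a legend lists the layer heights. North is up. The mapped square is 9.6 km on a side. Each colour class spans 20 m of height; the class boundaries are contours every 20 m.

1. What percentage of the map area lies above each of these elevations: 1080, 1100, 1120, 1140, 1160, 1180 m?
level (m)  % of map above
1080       95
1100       87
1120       67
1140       38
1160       19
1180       6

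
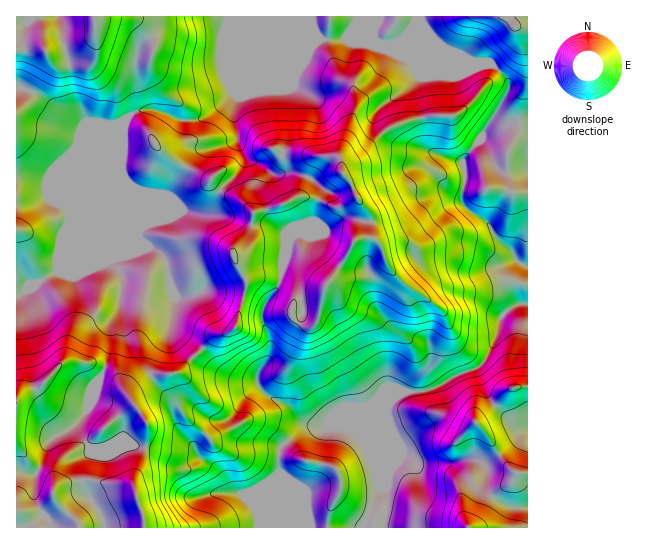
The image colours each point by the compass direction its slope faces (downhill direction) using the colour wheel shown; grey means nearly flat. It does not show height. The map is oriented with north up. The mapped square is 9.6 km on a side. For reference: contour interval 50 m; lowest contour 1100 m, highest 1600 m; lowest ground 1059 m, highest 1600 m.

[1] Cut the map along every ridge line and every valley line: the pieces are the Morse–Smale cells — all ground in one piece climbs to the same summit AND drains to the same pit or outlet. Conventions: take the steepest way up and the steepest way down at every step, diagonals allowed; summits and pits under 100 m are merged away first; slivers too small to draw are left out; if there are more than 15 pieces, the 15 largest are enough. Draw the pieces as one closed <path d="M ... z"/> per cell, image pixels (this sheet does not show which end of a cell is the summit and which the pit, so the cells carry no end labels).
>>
<path d="M419 16l-108 0 1 10 8 13-9 8-4 10-16 14-58 24-12 12-23 13-19 0-25-11-16 2-11 7-3 7-12 14-53 131-43 27 1 231 367-1 3-16-2-24 6-21 0-41-4-10 1-10 7-9 7-4 25-1 34-18 18-6 8-9 8-16 6-25 14-12 13-2 0-180-18 0-7 2-14 0 19-34 1-5-4-9-14-13-13 1-33-16-13-11z"/><path d="M310 16l-293 0-1 279 6 0 37-25 53-131 17-23 9-5 16-2 25 11 19 0 23-13 12-12 58-24 16-14 4-10 9-8-8-13z"/><path d="M527 304l-9 0-17 13-6 25-8 16-8 9-18 6-34 18-25 1-7 4-7 9-1 10 4 10 0 41-6 21 2 24-3 8 1 9 143-1z"/><path d="M527 16l-107 1 3 8 9 13 13 11 33 16 13-1 14 13 4 9-1 5-19 34 39-3z"/>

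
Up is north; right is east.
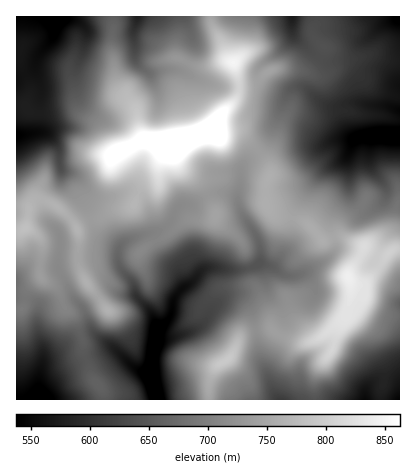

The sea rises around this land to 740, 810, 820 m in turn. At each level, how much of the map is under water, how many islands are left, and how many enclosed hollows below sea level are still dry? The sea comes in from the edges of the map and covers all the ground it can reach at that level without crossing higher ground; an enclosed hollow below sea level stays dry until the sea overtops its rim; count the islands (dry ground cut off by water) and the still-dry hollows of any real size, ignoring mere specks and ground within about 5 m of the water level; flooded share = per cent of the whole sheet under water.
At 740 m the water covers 75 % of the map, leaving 1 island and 0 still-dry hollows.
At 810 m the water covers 94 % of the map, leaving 3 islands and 0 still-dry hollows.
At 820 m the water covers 95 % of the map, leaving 3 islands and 0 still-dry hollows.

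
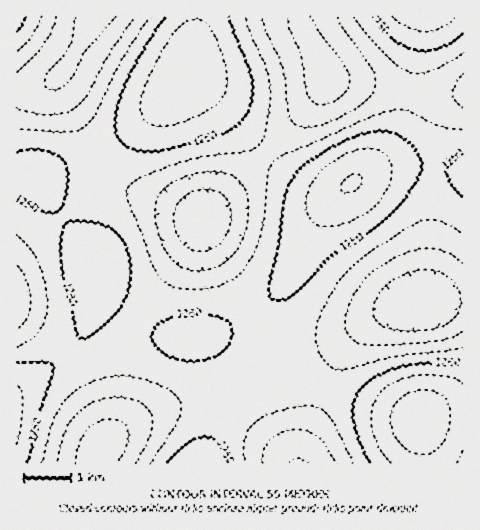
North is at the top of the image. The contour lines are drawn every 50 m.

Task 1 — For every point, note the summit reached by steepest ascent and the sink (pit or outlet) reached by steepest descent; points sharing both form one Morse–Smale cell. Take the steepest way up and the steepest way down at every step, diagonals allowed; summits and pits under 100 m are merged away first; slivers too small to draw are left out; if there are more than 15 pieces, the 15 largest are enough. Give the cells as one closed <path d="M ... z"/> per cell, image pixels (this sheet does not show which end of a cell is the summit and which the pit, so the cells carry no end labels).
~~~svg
<path d="M266 154l-63 65-86-35-9-8-14-22-40 17-18 4 26 41 32 43 2 6-1 9 3 14 10 19 16 13 21 11 23 6 24 0 42-11 28-17 13-14 14-19 21-44 14-22 20-21-23 2-13-5-20-12z"/><path d="M428 166l-42 2-19 6-12 6-31 30-14 22-21 44-17 22-27 22-25 11-20 4 16 3 15 7 32 25 32 8 28 10 20-39 19-20 13-10 18-9 19-6 29-3 22 0 1-129z"/><path d="M96 275l-2 1-7 45-10 21-20 19-41 30 0 72 185 1 15-38 17-35 11-16 8-9 6-1-27-20-15-7-10-2-38 1-16-4-22-9-15-10-10-12-7-14z"/><path d="M327 79l-16 25-44 49 26 24 15 9 13 5 16 0 30-17 19-6 42-2 36 5-1-78-17 2-22-1-55-10z"/><path d="M463 301l-22 0-29 3-19 6-18 9-13 10-19 20-19 39 61 22 33 7 3 3 4 44 39-1z"/><path d="M187 68l-16 26-20 21-22 18-35 21 14 22 9 8 86 35 63-66-41-44-35-33z"/><path d="M299 16l-102 1-4 30-5 20 2 9 35 33 41 45 45-50 15-23-7-21-19-38z"/><path d="M196 16l-103 1-17 36-17 23-1 6 36 70 21-10 23-16 33-32 13-19 6-13 7-37z"/><path d="M31 174l-15 0 1 216 40-29 15-13 9-13 7-19 8-50-2-7-32-43-24-38z"/><path d="M463 16l-163 0 0 6 28 58 33 2 55 11 30 2 18-3z"/><path d="M258 366l-6 0-8 9-11 16-17 35-14 38 98-1 1-10 23-64-29-11-32-8z"/><path d="M325 388l-24 65-1 11 124-1-3-43-3-3-33-7z"/><path d="M57 78l-18 9-23 4 1 83 29 0 23-9 25-12-34-64z"/><path d="M92 16l-75 0-1 74 23-3 17-8 20-26z"/>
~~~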